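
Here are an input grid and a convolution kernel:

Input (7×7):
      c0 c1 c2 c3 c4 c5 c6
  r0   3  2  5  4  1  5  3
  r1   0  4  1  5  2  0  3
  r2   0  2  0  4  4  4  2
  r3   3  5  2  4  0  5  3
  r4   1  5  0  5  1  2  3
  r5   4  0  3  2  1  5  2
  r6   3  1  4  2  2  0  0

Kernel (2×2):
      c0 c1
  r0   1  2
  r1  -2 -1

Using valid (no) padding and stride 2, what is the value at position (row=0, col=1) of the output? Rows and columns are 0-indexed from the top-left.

6

The receptive field on the input at this output position is [5 4 / 1 5]. Elementwise product with the kernel and sum: 5·1 + 4·2 + 1·-2 + 5·-1.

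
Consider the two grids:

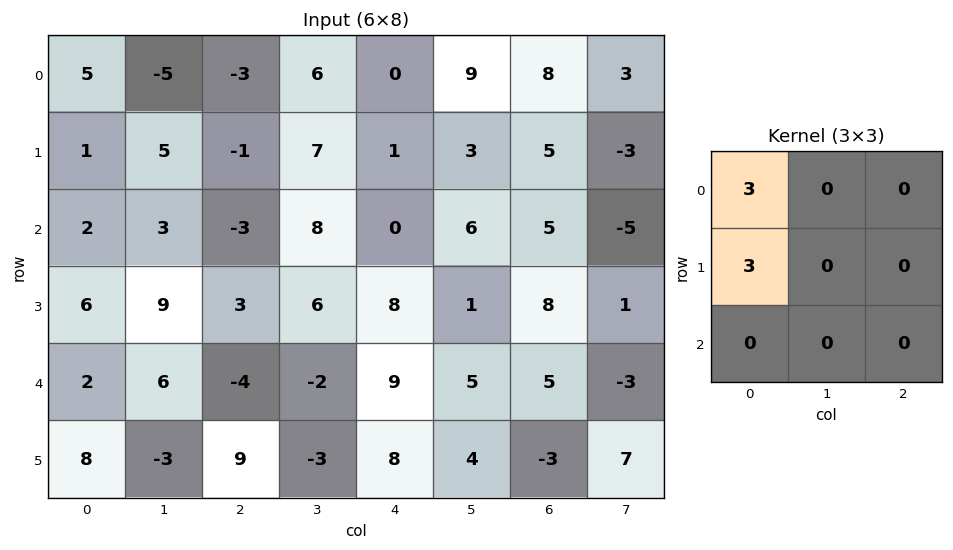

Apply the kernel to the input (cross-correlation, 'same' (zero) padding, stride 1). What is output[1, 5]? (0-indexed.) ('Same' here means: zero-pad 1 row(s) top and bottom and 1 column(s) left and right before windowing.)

The receptive field on the zero-padded input at this output position is [0 9 8 / 1 3 5 / 0 6 5]. Elementwise product with the kernel and sum: 0·3 + 1·3.

3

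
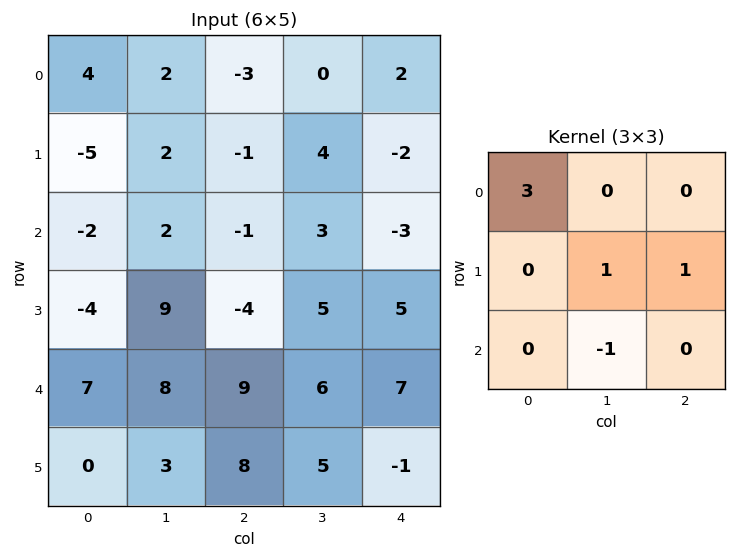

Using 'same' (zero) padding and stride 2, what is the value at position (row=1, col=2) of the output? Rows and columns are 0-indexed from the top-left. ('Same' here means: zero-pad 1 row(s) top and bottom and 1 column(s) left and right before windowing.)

The receptive field on the zero-padded input at this output position is [4 -2 0 / 3 -3 0 / 5 5 0]. Elementwise product with the kernel and sum: 4·3 + -3·1 + 0·1 + 5·-1.

4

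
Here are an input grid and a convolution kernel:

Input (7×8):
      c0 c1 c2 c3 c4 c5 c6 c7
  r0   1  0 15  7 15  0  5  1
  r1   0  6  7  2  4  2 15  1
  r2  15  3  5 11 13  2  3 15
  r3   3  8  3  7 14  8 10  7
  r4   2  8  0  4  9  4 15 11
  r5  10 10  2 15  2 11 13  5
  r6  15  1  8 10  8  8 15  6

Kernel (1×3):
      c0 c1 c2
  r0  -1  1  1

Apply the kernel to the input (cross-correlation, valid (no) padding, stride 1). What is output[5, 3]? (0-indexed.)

The receptive field on the input at this output position is [15 2 11]. Elementwise product with the kernel and sum: 15·-1 + 2·1 + 11·1.

-2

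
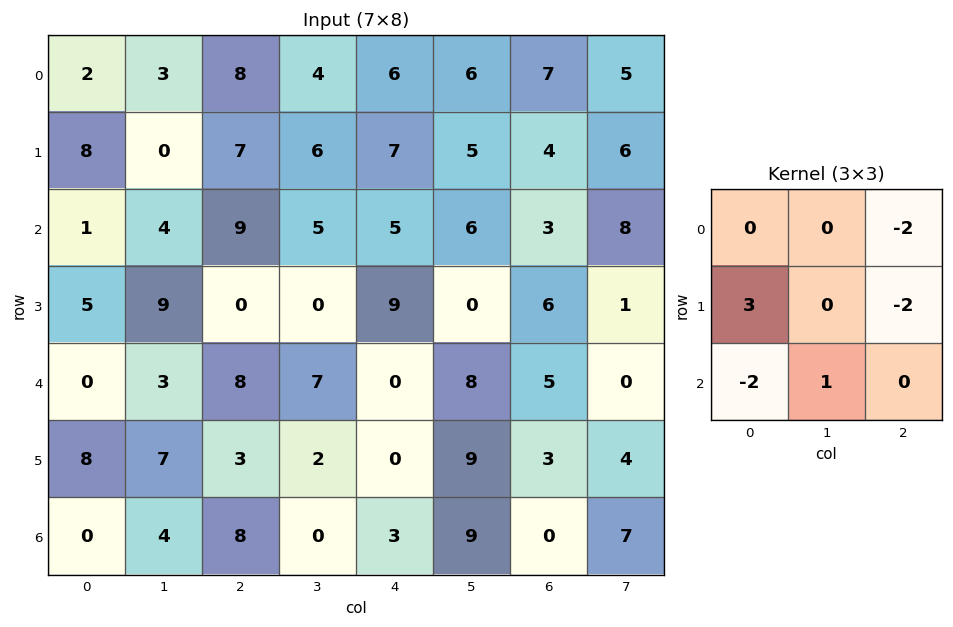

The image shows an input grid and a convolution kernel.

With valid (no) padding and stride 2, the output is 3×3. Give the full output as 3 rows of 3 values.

-4 -18 -5
0 -37 17
6 -7 -13

Output[0,0]: The receptive field on the input at this output position is [2 3 8 / 8 0 7 / 1 4 9]. Elementwise product with the kernel and sum: 8·-2 + 8·3 + 7·-2 + 1·-2 + 4·1.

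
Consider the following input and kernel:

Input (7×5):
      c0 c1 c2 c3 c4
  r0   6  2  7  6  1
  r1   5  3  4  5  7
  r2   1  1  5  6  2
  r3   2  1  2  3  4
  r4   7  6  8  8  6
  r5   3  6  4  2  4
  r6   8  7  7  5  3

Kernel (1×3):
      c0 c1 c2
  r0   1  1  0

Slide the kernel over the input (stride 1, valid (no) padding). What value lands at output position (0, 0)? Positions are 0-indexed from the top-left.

8

The receptive field on the input at this output position is [6 2 7]. Elementwise product with the kernel and sum: 6·1 + 2·1.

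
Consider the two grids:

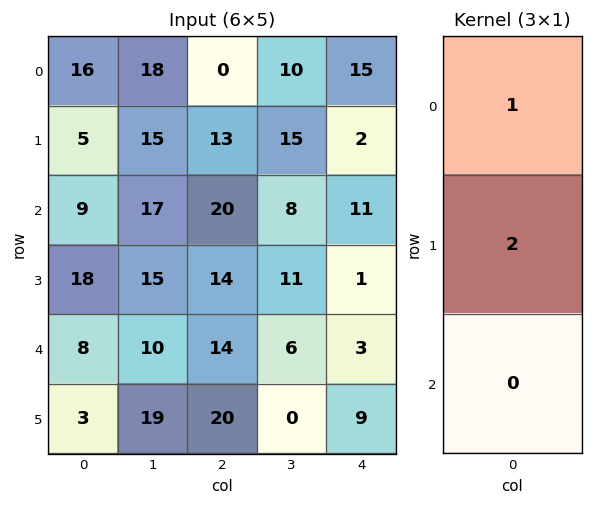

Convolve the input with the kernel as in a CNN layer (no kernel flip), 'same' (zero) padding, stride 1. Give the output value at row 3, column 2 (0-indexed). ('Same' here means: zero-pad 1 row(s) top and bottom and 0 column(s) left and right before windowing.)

48

The receptive field on the zero-padded input at this output position is [20 / 14 / 14]. Elementwise product with the kernel and sum: 20·1 + 14·2.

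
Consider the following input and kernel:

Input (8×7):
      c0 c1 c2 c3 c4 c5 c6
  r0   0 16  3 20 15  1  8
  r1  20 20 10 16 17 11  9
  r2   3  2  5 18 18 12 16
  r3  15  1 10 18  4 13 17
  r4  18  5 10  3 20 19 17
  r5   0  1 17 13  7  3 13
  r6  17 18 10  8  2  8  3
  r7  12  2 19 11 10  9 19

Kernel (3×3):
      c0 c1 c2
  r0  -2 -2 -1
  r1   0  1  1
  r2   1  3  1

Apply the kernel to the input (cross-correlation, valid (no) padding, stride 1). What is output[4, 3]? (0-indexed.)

The receptive field on the input at this output position is [3 20 19 / 13 7 3 / 8 2 8]. Elementwise product with the kernel and sum: 3·-2 + 20·-2 + 19·-1 + 7·1 + 3·1 + 8·1 + 2·3 + 8·1.

-33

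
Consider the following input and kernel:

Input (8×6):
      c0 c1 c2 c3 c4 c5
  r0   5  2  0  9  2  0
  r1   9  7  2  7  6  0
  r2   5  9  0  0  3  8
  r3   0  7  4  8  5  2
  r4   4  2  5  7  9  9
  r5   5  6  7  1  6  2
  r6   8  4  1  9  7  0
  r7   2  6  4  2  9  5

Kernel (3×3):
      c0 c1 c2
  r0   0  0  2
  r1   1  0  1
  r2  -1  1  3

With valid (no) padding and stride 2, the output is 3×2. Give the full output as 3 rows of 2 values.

15 21
17 44
21 60

Output[0,0]: The receptive field on the input at this output position is [5 2 0 / 9 7 2 / 5 9 0]. Elementwise product with the kernel and sum: 0·2 + 9·1 + 2·1 + 5·-1 + 9·1 + 0·3.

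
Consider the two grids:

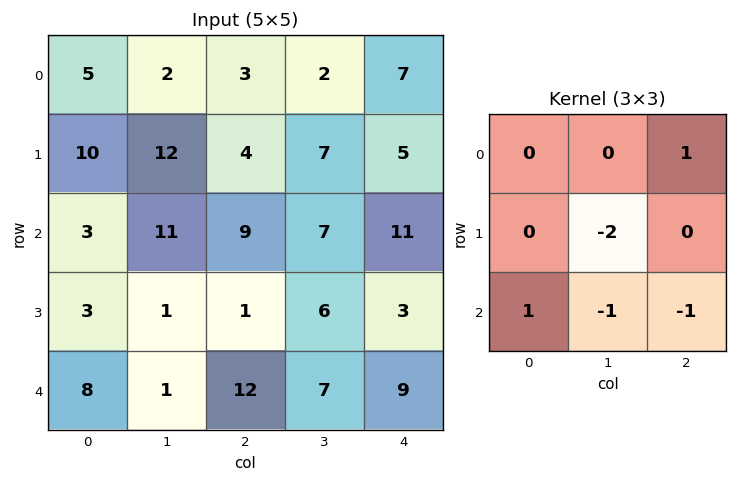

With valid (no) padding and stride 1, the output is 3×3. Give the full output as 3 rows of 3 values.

-38 -11 -16
-17 -17 -17
2 -13 -5

Output[0,0]: The receptive field on the input at this output position is [5 2 3 / 10 12 4 / 3 11 9]. Elementwise product with the kernel and sum: 3·1 + 12·-2 + 3·1 + 11·-1 + 9·-1.
Output[0,1]: The receptive field on the input at this output position is [2 3 2 / 12 4 7 / 11 9 7]. Elementwise product with the kernel and sum: 2·1 + 4·-2 + 11·1 + 9·-1 + 7·-1.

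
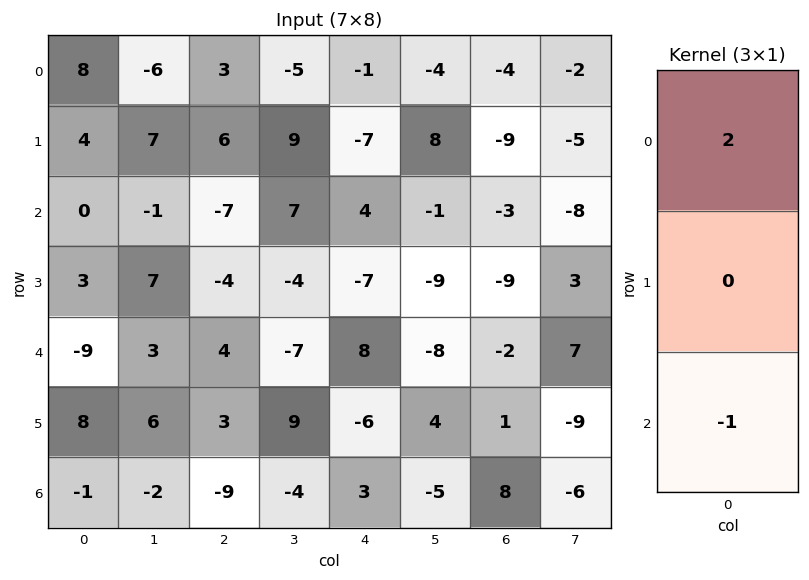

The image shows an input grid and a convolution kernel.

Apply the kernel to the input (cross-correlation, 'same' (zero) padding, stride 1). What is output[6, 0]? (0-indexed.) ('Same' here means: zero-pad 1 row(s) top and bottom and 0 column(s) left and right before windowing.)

16

The receptive field on the zero-padded input at this output position is [8 / -1 / 0]. Elementwise product with the kernel and sum: 8·2 + 0·-1.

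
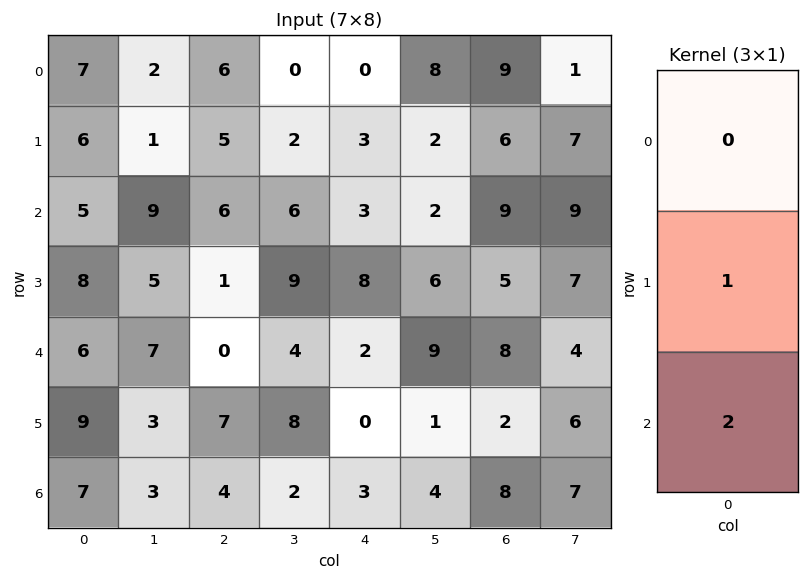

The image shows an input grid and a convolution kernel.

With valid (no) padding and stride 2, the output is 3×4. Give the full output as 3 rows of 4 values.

16 17 9 24
20 1 12 21
23 15 6 18

Output[0,0]: The receptive field on the input at this output position is [7 / 6 / 5]. Elementwise product with the kernel and sum: 6·1 + 5·2.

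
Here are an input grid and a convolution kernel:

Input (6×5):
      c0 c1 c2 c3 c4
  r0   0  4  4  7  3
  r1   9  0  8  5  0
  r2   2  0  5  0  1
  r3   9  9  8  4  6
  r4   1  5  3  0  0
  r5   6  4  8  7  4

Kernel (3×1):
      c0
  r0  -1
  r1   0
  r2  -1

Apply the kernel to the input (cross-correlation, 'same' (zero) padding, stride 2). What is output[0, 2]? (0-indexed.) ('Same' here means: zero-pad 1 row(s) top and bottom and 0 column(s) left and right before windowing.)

The receptive field on the zero-padded input at this output position is [0 / 3 / 0]. Elementwise product with the kernel and sum: 0·-1 + 0·-1.

0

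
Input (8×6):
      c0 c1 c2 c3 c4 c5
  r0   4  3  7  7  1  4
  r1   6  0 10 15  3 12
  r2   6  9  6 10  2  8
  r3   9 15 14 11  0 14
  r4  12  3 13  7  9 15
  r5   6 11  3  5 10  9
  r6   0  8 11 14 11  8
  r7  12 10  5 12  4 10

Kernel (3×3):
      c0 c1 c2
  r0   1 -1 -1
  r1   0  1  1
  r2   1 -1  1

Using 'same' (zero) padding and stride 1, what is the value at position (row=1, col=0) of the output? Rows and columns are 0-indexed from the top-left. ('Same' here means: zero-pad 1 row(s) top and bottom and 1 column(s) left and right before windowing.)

The receptive field on the zero-padded input at this output position is [0 4 3 / 0 6 0 / 0 6 9]. Elementwise product with the kernel and sum: 0·1 + 4·-1 + 3·-1 + 6·1 + 0·1 + 0·1 + 6·-1 + 9·1.

2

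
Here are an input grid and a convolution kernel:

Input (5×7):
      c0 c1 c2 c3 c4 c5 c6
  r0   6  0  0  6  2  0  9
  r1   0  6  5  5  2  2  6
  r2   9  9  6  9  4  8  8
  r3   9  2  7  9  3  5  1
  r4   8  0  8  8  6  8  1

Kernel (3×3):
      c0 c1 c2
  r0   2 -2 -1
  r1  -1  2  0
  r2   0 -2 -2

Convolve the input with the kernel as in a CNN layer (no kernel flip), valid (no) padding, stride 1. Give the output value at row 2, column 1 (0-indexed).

-23

The receptive field on the input at this output position is [9 6 9 / 2 7 9 / 0 8 8]. Elementwise product with the kernel and sum: 9·2 + 6·-2 + 9·-1 + 2·-1 + 7·2 + 8·-2 + 8·-2.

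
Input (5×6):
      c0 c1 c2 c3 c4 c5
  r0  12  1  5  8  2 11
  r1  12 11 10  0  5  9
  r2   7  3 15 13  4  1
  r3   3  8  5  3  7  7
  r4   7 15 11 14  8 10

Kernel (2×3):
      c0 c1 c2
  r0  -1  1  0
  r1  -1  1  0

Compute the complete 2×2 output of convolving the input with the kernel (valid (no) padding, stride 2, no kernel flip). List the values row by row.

-12 -7
1 -4

Output[0,0]: The receptive field on the input at this output position is [12 1 5 / 12 11 10]. Elementwise product with the kernel and sum: 12·-1 + 1·1 + 12·-1 + 11·1.
Output[0,1]: The receptive field on the input at this output position is [5 8 2 / 10 0 5]. Elementwise product with the kernel and sum: 5·-1 + 8·1 + 10·-1 + 0·1.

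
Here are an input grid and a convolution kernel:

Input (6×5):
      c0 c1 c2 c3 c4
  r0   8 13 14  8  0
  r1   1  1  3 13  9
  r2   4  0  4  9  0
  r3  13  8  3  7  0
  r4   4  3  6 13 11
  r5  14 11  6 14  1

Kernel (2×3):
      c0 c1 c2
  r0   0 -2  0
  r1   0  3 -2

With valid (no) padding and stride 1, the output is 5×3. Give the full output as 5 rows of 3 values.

Output[0,0]: The receptive field on the input at this output position is [8 13 14 / 1 1 3]. Elementwise product with the kernel and sum: 13·-2 + 1·3 + 3·-2.
Output[0,1]: The receptive field on the input at this output position is [13 14 8 / 1 3 13]. Elementwise product with the kernel and sum: 14·-2 + 3·3 + 13·-2.

-29 -45 5
-10 -12 1
18 -13 3
-19 -14 3
15 -22 14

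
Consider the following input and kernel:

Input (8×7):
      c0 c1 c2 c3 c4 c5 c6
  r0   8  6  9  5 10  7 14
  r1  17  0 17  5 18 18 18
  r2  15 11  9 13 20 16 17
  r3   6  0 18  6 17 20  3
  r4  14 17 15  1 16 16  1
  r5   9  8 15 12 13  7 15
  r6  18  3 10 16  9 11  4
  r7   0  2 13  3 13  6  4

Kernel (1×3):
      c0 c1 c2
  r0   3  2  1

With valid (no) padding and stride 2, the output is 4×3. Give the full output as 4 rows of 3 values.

45 47 58
76 73 109
91 63 81
70 71 53

Output[0,0]: The receptive field on the input at this output position is [8 6 9]. Elementwise product with the kernel and sum: 8·3 + 6·2 + 9·1.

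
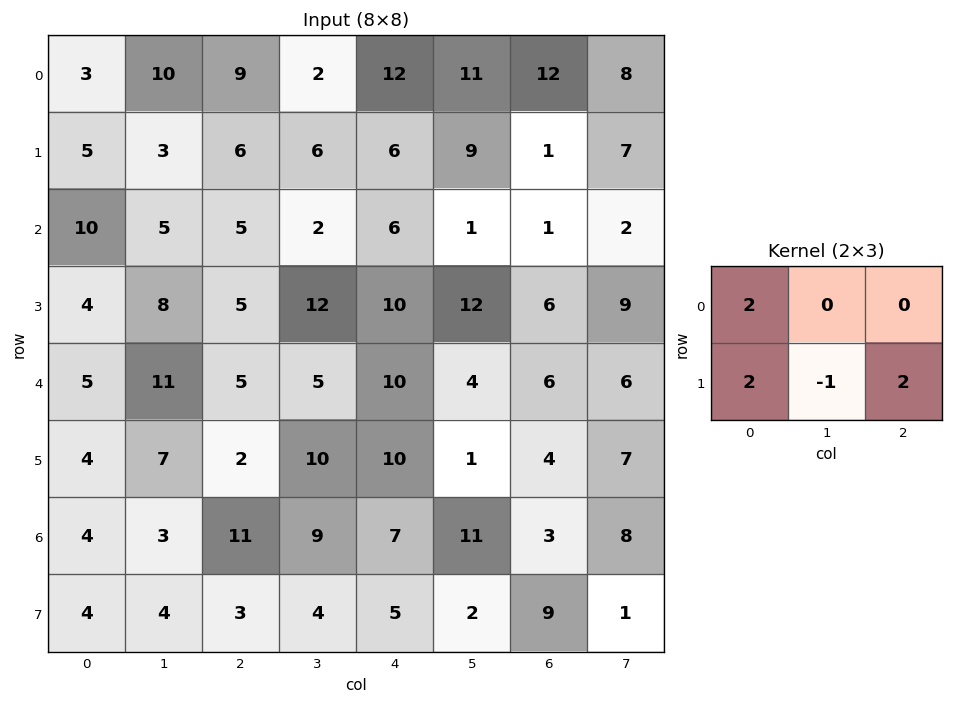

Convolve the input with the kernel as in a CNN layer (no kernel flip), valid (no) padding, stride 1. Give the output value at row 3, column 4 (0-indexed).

The receptive field on the input at this output position is [10 12 6 / 10 4 6]. Elementwise product with the kernel and sum: 10·2 + 10·2 + 4·-1 + 6·2.

48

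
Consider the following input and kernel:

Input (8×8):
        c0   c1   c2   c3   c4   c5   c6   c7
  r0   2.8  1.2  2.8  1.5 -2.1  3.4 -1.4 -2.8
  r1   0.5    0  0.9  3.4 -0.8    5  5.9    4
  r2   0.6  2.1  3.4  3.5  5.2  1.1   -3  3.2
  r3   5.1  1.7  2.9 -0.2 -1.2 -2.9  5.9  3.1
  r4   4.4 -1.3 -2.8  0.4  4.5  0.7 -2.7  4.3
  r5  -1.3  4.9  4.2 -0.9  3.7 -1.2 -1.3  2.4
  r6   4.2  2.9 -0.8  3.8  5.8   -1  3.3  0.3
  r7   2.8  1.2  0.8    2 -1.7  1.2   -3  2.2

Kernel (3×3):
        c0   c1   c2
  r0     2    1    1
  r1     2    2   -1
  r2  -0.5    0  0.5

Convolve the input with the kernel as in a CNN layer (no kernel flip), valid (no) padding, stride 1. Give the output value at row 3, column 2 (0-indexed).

-5.15

The receptive field on the input at this output position is [2.9 -0.2 -1.2 / -2.8 0.4 4.5 / 4.2 -0.9 3.7]. Elementwise product with the kernel and sum: 2.9·2 + -0.2·1 + -1.2·1 + -2.8·2 + 0.4·2 + 4.5·-1 + 4.2·-0.5 + 3.7·0.5.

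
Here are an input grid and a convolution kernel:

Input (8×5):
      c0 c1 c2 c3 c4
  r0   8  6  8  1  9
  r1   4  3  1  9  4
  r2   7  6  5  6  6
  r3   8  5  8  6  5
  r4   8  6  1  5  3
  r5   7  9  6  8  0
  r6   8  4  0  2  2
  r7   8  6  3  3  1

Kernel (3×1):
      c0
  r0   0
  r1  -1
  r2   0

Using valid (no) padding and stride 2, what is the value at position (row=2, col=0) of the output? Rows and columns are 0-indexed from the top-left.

-7

The receptive field on the input at this output position is [8 / 7 / 8]. Elementwise product with the kernel and sum: 7·-1.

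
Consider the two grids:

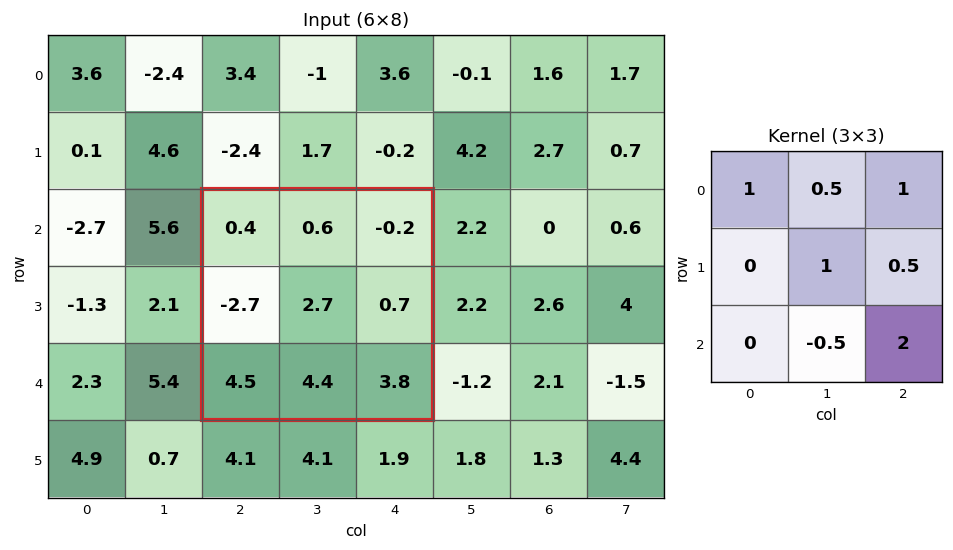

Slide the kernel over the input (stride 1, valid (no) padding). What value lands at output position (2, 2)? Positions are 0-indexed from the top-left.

The receptive field on the input at this output position is [0.4 0.6 -0.2 / -2.7 2.7 0.7 / 4.5 4.4 3.8]. Elementwise product with the kernel and sum: 0.4·1 + 0.6·0.5 + -0.2·1 + 2.7·1 + 0.7·0.5 + 4.4·-0.5 + 3.8·2.

8.95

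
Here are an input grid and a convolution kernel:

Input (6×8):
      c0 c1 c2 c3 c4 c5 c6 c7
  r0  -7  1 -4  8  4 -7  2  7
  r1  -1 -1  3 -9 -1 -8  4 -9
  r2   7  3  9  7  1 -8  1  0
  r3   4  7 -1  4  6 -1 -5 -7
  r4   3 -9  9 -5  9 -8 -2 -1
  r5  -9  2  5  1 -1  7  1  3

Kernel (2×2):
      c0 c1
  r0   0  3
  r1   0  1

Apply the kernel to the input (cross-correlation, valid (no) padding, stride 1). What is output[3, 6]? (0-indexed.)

-22

The receptive field on the input at this output position is [-5 -7 / -2 -1]. Elementwise product with the kernel and sum: -7·3 + -1·1.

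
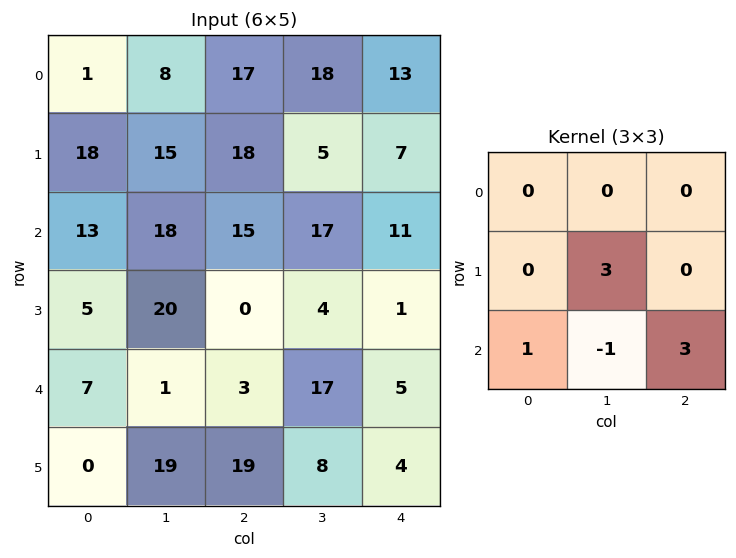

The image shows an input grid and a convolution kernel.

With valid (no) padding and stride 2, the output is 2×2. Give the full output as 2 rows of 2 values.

85 46
75 13

Output[0,0]: The receptive field on the input at this output position is [1 8 17 / 18 15 18 / 13 18 15]. Elementwise product with the kernel and sum: 15·3 + 13·1 + 18·-1 + 15·3.
Output[0,1]: The receptive field on the input at this output position is [17 18 13 / 18 5 7 / 15 17 11]. Elementwise product with the kernel and sum: 5·3 + 15·1 + 17·-1 + 11·3.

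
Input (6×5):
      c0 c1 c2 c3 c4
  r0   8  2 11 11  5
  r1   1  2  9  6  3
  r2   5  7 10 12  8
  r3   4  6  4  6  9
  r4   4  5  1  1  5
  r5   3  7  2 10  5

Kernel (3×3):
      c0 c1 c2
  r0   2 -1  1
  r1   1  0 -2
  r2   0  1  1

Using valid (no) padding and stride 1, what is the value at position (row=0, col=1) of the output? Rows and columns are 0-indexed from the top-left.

16

The receptive field on the input at this output position is [2 11 11 / 2 9 6 / 7 10 12]. Elementwise product with the kernel and sum: 2·2 + 11·-1 + 11·1 + 2·1 + 6·-2 + 10·1 + 12·1.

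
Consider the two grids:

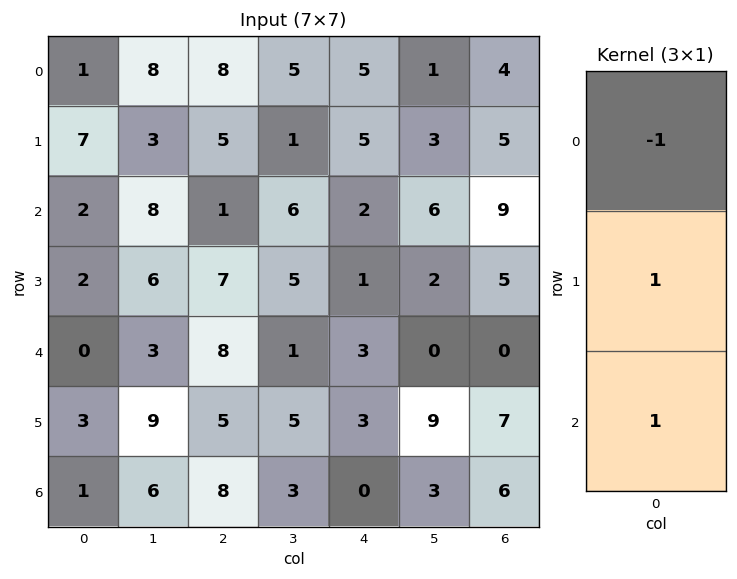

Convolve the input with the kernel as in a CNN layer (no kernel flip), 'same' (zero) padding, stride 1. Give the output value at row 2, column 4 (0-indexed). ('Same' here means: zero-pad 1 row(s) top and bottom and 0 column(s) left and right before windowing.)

-2

The receptive field on the zero-padded input at this output position is [5 / 2 / 1]. Elementwise product with the kernel and sum: 5·-1 + 2·1 + 1·1.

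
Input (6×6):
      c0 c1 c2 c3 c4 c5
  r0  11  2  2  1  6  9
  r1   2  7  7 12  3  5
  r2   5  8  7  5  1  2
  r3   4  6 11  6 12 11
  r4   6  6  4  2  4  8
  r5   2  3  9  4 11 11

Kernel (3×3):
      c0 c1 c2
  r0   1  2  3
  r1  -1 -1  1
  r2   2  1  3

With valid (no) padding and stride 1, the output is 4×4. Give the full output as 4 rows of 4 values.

58 45 28 47
78 88 93 86
73 48 37 38
75 65 112 117

Output[0,0]: The receptive field on the input at this output position is [11 2 2 / 2 7 7 / 5 8 7]. Elementwise product with the kernel and sum: 11·1 + 2·2 + 2·3 + 2·-1 + 7·-1 + 7·1 + 5·2 + 8·1 + 7·3.
Output[0,1]: The receptive field on the input at this output position is [2 2 1 / 7 7 12 / 8 7 5]. Elementwise product with the kernel and sum: 2·1 + 2·2 + 1·3 + 7·-1 + 7·-1 + 12·1 + 8·2 + 7·1 + 5·3.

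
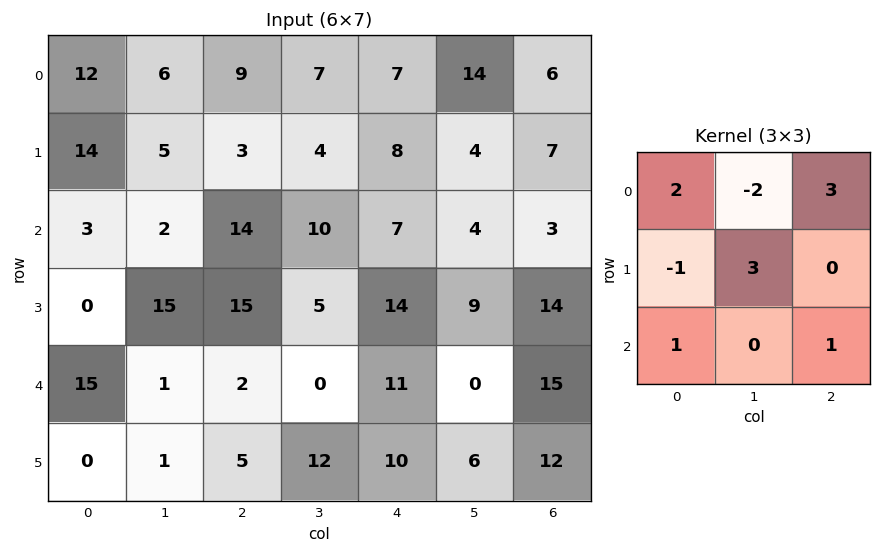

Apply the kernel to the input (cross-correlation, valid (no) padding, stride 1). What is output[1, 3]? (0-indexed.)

The receptive field on the input at this output position is [4 8 4 / 10 7 4 / 5 14 9]. Elementwise product with the kernel and sum: 4·2 + 8·-2 + 4·3 + 10·-1 + 7·3 + 5·1 + 9·1.

29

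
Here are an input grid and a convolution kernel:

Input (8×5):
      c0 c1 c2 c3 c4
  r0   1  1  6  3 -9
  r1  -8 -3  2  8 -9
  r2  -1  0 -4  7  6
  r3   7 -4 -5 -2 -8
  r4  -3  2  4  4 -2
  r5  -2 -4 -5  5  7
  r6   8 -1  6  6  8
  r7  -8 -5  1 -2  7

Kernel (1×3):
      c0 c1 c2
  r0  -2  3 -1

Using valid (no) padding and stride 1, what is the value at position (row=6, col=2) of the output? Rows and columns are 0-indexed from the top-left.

-2

The receptive field on the input at this output position is [6 6 8]. Elementwise product with the kernel and sum: 6·-2 + 6·3 + 8·-1.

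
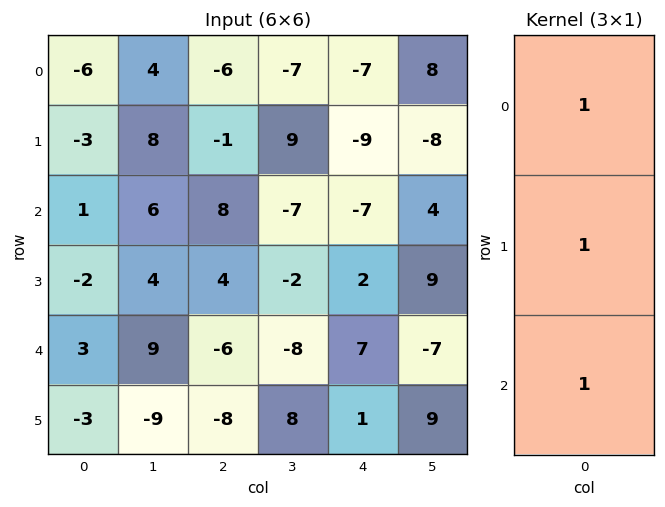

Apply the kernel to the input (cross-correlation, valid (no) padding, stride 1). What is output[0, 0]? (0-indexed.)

-8

The receptive field on the input at this output position is [-6 / -3 / 1]. Elementwise product with the kernel and sum: -6·1 + -3·1 + 1·1.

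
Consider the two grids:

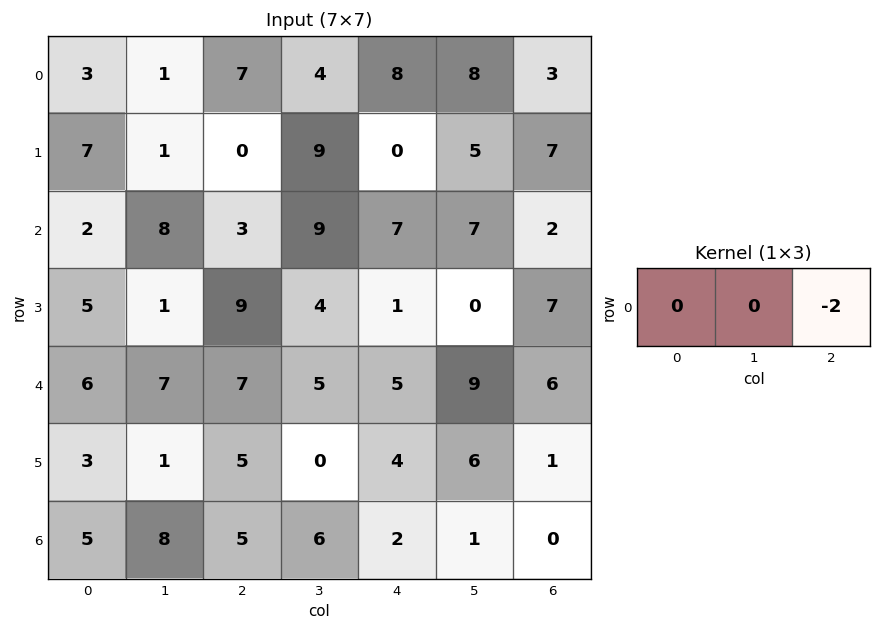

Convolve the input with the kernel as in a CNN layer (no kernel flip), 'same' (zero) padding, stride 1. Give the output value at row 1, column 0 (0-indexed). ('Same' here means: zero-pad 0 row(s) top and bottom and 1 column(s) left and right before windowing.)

-2

The receptive field on the zero-padded input at this output position is [0 7 1]. Elementwise product with the kernel and sum: 1·-2.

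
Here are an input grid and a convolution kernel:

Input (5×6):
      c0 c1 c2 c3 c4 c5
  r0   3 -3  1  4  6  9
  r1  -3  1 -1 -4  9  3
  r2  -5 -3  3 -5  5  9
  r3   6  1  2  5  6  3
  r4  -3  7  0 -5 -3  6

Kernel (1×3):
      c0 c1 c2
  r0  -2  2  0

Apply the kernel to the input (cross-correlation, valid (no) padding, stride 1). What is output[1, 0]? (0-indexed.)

8

The receptive field on the input at this output position is [-3 1 -1]. Elementwise product with the kernel and sum: -3·-2 + 1·2.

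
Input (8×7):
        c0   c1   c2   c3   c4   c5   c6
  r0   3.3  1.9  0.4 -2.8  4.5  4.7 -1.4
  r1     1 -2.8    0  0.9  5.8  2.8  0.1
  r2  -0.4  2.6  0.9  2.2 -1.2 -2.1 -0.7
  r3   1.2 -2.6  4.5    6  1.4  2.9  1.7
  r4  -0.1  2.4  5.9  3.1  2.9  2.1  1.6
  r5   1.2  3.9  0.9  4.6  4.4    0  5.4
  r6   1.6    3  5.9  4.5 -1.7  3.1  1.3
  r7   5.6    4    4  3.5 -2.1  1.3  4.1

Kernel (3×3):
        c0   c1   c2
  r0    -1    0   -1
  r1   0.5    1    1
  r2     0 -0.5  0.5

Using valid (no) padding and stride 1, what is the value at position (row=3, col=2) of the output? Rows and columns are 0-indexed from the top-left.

The receptive field on the input at this output position is [4.5 6 1.4 / 5.9 3.1 2.9 / 0.9 4.6 4.4]. Elementwise product with the kernel and sum: 4.5·-1 + 1.4·-1 + 5.9·0.5 + 3.1·1 + 2.9·1 + 4.6·-0.5 + 4.4·0.5.

2.95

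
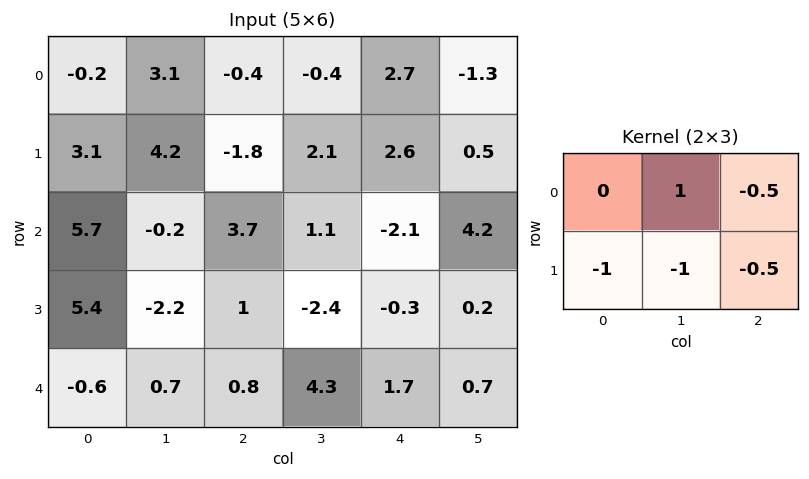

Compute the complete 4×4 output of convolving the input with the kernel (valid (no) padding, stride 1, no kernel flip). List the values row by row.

Output[0,0]: The receptive field on the input at this output position is [-0.2 3.1 -0.4 / 3.1 4.2 -1.8]. Elementwise product with the kernel and sum: 3.1·1 + -0.4·-0.5 + 3.1·-1 + 4.2·-1 + -1.8·-0.5.

-3.1 -3.65 -3.35 -1.6
-2.25 -6.9 -2.95 1.25
-5.75 5.55 3.7 -1.6
-3.2 -1.45 -8.2 -6.75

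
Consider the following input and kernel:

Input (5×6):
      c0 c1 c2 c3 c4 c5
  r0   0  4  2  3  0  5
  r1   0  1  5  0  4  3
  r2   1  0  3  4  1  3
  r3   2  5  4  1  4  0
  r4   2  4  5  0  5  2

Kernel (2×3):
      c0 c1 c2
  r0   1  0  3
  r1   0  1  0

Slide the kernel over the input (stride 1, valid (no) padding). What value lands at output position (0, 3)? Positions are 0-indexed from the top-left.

The receptive field on the input at this output position is [3 0 5 / 0 4 3]. Elementwise product with the kernel and sum: 3·1 + 5·3 + 4·1.

22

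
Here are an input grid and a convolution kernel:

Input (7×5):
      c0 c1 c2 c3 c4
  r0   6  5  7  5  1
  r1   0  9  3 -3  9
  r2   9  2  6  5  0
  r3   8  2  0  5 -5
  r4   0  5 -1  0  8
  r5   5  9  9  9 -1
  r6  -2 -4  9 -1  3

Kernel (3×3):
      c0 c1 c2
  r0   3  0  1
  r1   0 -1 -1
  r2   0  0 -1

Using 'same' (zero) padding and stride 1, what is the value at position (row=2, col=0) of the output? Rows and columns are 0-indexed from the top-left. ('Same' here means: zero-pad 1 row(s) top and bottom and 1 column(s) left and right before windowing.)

The receptive field on the zero-padded input at this output position is [0 0 9 / 0 9 2 / 0 8 2]. Elementwise product with the kernel and sum: 0·3 + 9·1 + 9·-1 + 2·-1 + 2·-1.

-4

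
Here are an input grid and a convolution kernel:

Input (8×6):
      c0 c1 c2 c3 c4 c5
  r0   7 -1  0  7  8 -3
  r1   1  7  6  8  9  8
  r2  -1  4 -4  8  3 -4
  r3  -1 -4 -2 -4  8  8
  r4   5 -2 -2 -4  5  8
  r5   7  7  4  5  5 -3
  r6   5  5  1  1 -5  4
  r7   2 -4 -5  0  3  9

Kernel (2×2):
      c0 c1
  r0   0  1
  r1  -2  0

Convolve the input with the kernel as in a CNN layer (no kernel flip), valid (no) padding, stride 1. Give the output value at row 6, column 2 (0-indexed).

The receptive field on the input at this output position is [1 1 / -5 0]. Elementwise product with the kernel and sum: 1·1 + -5·-2.

11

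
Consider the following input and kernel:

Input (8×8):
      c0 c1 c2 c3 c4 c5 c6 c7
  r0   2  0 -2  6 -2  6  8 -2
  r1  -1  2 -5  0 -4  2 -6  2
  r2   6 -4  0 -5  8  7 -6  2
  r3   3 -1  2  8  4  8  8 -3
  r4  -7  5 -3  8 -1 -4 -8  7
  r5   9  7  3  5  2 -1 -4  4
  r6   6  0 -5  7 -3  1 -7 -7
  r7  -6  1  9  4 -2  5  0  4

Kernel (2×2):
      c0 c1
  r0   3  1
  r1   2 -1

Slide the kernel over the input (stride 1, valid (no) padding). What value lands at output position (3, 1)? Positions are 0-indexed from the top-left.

12

The receptive field on the input at this output position is [-1 2 / 5 -3]. Elementwise product with the kernel and sum: -1·3 + 2·1 + 5·2 + -3·-1.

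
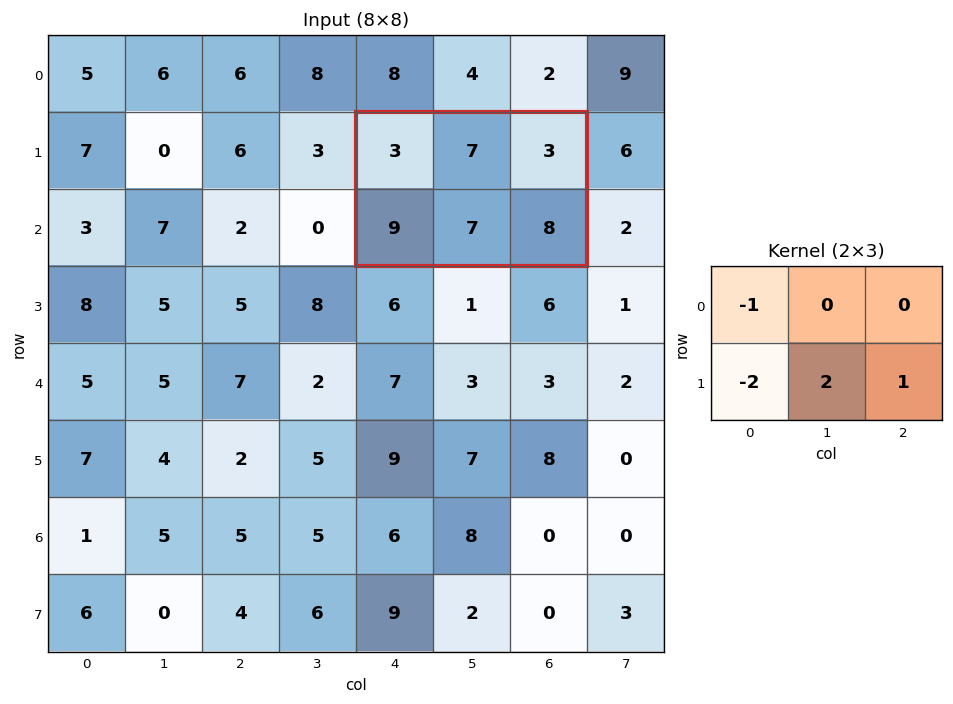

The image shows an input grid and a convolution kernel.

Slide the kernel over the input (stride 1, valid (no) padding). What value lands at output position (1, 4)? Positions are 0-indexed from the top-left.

The receptive field on the input at this output position is [3 7 3 / 9 7 8]. Elementwise product with the kernel and sum: 3·-1 + 9·-2 + 7·2 + 8·1.

1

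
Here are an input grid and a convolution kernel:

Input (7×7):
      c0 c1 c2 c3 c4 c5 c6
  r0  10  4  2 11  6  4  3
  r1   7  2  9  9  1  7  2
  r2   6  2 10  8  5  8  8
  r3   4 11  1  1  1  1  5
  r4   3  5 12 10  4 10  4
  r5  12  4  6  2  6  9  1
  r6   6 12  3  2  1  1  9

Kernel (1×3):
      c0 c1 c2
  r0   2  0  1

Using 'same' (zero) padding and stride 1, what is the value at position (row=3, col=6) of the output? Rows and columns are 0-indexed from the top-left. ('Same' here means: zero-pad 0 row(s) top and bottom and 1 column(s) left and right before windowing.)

The receptive field on the zero-padded input at this output position is [1 5 0]. Elementwise product with the kernel and sum: 1·2 + 0·1.

2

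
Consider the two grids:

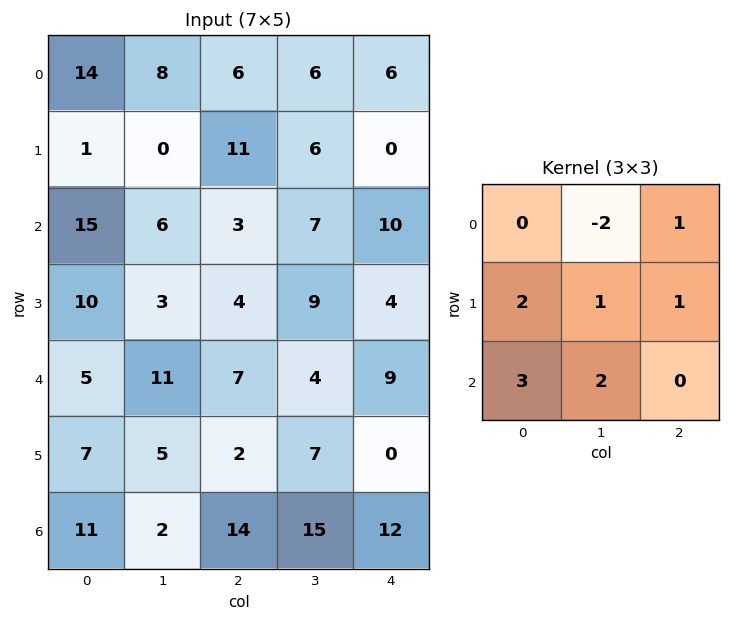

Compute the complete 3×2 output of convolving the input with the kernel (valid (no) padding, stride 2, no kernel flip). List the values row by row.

60 45
55 46
43 84

Output[0,0]: The receptive field on the input at this output position is [14 8 6 / 1 0 11 / 15 6 3]. Elementwise product with the kernel and sum: 8·-2 + 6·1 + 1·2 + 0·1 + 11·1 + 15·3 + 6·2.
Output[0,1]: The receptive field on the input at this output position is [6 6 6 / 11 6 0 / 3 7 10]. Elementwise product with the kernel and sum: 6·-2 + 6·1 + 11·2 + 6·1 + 0·1 + 3·3 + 7·2.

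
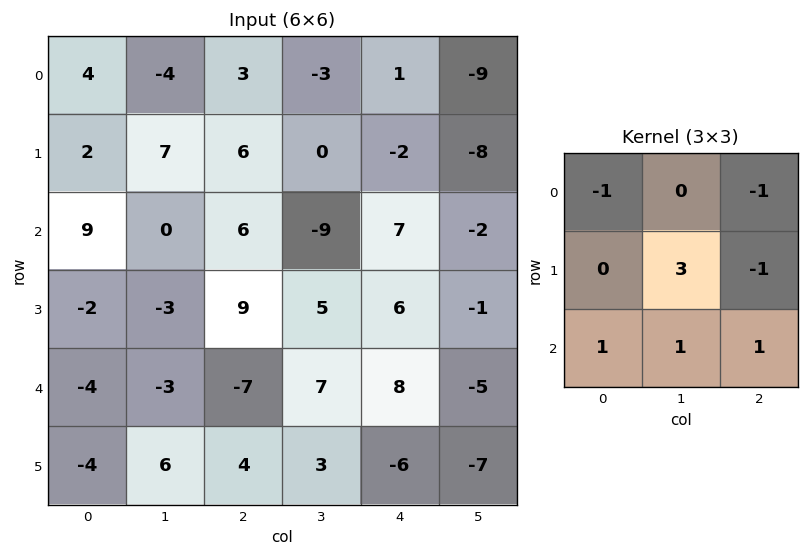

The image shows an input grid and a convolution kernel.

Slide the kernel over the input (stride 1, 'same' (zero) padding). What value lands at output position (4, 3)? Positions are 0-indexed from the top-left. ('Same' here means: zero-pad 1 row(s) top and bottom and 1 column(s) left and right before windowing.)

The receptive field on the zero-padded input at this output position is [9 5 6 / -7 7 8 / 4 3 -6]. Elementwise product with the kernel and sum: 9·-1 + 6·-1 + 7·3 + 8·-1 + 4·1 + 3·1 + -6·1.

-1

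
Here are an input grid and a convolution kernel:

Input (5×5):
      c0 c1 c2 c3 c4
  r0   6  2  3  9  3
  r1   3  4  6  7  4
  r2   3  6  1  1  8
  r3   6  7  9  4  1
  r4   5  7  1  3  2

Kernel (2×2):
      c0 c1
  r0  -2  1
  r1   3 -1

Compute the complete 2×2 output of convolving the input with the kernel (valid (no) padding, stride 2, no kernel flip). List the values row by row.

-5 14
11 22

Output[0,0]: The receptive field on the input at this output position is [6 2 / 3 4]. Elementwise product with the kernel and sum: 6·-2 + 2·1 + 3·3 + 4·-1.
Output[0,1]: The receptive field on the input at this output position is [3 9 / 6 7]. Elementwise product with the kernel and sum: 3·-2 + 9·1 + 6·3 + 7·-1.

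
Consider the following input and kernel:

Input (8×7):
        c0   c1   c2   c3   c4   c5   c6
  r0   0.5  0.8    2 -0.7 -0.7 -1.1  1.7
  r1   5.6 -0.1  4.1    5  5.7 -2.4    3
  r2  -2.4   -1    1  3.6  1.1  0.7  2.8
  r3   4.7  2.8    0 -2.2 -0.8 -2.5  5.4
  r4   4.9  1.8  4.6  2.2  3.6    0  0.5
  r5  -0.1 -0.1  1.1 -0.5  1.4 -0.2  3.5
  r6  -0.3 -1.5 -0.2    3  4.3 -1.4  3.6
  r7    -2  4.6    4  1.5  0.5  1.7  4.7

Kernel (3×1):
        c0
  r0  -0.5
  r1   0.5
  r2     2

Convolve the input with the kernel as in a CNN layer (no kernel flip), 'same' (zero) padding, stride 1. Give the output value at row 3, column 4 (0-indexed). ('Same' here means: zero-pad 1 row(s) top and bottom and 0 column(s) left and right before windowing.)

6.25

The receptive field on the zero-padded input at this output position is [1.1 / -0.8 / 3.6]. Elementwise product with the kernel and sum: 1.1·-0.5 + -0.8·0.5 + 3.6·2.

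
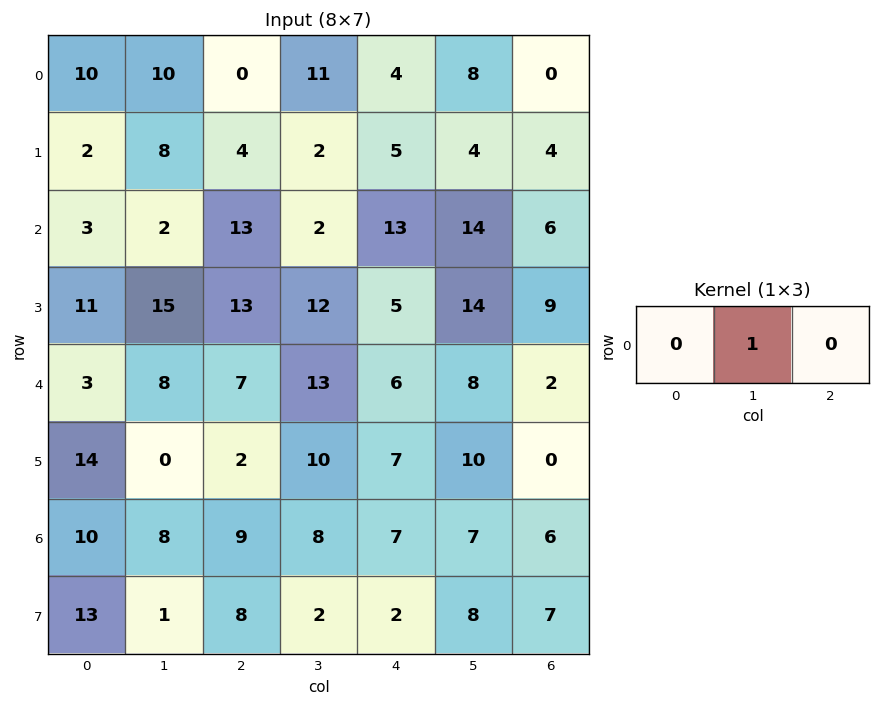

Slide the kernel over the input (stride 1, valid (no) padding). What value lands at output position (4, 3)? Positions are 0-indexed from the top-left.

The receptive field on the input at this output position is [13 6 8]. Elementwise product with the kernel and sum: 6·1.

6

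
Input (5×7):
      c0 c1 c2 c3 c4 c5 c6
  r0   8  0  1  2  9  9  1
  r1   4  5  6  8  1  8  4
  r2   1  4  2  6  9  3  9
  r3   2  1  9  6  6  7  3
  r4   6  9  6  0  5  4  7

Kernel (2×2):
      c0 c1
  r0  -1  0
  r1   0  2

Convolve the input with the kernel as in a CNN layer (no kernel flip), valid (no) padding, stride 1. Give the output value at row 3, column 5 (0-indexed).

The receptive field on the input at this output position is [7 3 / 4 7]. Elementwise product with the kernel and sum: 7·-1 + 7·2.

7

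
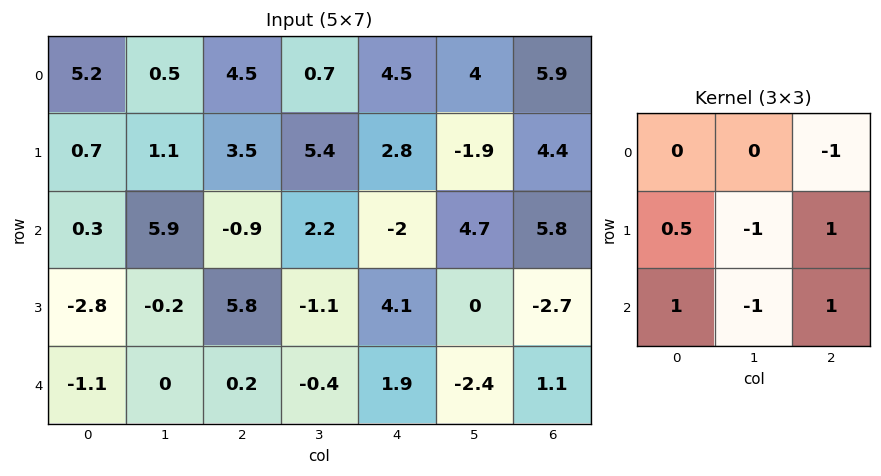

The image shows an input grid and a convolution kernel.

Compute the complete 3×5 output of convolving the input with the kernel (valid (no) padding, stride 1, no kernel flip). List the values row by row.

-8.25 10.75 -10.45 2.9 0.9
-6.95 -6.45 3.55 4.5 -2.9
4.6 -9.8 12.6 -14.05 -1.05

Output[0,0]: The receptive field on the input at this output position is [5.2 0.5 4.5 / 0.7 1.1 3.5 / 0.3 5.9 -0.9]. Elementwise product with the kernel and sum: 4.5·-1 + 0.7·0.5 + 1.1·-1 + 3.5·1 + 0.3·1 + 5.9·-1 + -0.9·1.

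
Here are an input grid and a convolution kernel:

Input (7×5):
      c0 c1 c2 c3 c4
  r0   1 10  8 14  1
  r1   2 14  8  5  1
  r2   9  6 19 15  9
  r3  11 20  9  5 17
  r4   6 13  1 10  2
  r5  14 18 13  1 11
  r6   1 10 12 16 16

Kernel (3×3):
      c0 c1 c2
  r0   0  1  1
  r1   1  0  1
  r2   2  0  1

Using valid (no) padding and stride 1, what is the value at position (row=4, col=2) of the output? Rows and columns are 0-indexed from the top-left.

76

The receptive field on the input at this output position is [1 10 2 / 13 1 11 / 12 16 16]. Elementwise product with the kernel and sum: 10·1 + 2·1 + 13·1 + 11·1 + 12·2 + 16·1.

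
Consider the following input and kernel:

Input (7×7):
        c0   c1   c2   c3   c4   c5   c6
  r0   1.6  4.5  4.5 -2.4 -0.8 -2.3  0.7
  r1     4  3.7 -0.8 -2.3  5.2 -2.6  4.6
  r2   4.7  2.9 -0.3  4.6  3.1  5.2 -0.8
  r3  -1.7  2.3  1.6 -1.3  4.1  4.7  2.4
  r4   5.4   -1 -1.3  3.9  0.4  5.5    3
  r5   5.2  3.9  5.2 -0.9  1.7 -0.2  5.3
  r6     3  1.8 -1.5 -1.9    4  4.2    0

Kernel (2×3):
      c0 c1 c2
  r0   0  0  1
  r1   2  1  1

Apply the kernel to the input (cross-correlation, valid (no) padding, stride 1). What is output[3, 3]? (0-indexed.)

18.4

The receptive field on the input at this output position is [-1.3 4.1 4.7 / 3.9 0.4 5.5]. Elementwise product with the kernel and sum: 4.7·1 + 3.9·2 + 0.4·1 + 5.5·1.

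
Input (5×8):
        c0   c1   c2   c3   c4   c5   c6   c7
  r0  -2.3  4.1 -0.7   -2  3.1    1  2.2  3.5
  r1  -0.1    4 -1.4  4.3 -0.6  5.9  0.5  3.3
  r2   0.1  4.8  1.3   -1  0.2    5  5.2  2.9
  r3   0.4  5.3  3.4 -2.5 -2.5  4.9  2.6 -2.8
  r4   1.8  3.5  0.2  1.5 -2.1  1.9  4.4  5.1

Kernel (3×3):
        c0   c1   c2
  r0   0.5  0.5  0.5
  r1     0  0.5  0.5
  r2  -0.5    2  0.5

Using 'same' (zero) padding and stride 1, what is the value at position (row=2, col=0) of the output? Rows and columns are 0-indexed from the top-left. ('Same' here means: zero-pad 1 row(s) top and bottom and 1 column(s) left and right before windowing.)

7.85

The receptive field on the zero-padded input at this output position is [0 -0.1 4 / 0 0.1 4.8 / 0 0.4 5.3]. Elementwise product with the kernel and sum: 0·0.5 + -0.1·0.5 + 4·0.5 + 0.1·0.5 + 4.8·0.5 + 0·-0.5 + 0.4·2 + 5.3·0.5.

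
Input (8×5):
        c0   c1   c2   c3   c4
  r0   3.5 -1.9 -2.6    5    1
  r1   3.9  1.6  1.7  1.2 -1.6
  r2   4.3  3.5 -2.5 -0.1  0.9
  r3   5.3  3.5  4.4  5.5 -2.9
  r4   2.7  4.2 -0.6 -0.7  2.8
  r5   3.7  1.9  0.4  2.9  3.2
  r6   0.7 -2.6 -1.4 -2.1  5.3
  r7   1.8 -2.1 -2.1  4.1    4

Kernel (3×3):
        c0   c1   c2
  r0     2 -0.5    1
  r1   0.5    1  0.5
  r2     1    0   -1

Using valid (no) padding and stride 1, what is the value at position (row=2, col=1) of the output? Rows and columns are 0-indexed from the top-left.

The receptive field on the input at this output position is [3.5 -2.5 -0.1 / 3.5 4.4 5.5 / 4.2 -0.6 -0.7]. Elementwise product with the kernel and sum: 3.5·2 + -2.5·-0.5 + -0.1·1 + 3.5·0.5 + 4.4·1 + 5.5·0.5 + 4.2·1 + -0.7·-1.

21.95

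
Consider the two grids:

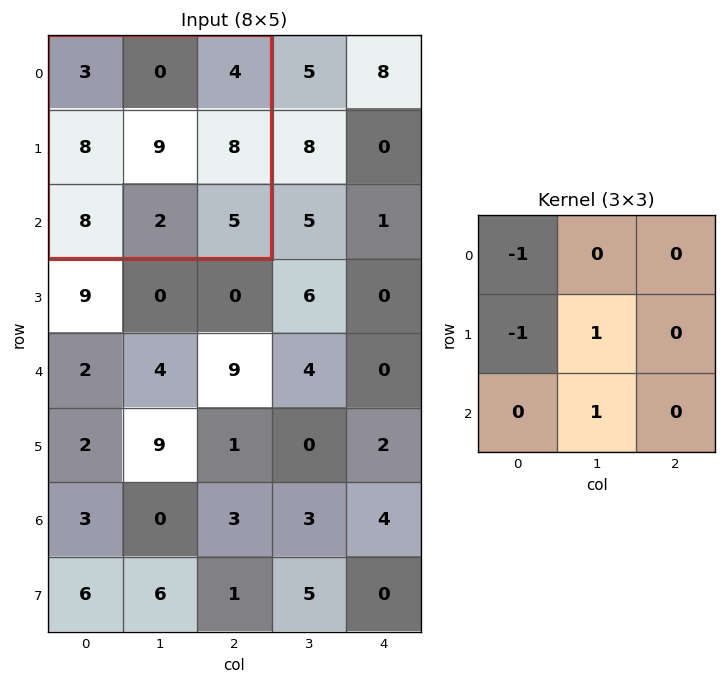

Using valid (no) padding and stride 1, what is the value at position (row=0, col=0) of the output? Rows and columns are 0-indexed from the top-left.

The receptive field on the input at this output position is [3 0 4 / 8 9 8 / 8 2 5]. Elementwise product with the kernel and sum: 3·-1 + 8·-1 + 9·1 + 2·1.

0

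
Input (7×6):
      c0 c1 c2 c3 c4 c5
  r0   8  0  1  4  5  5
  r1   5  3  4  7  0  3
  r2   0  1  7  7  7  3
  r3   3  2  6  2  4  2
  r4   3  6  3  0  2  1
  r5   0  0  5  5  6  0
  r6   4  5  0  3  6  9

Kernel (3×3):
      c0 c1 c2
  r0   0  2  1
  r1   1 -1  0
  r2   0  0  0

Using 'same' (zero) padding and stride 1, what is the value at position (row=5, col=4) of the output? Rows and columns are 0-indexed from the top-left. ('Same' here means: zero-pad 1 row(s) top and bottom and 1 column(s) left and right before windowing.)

The receptive field on the zero-padded input at this output position is [0 2 1 / 5 6 0 / 3 6 9]. Elementwise product with the kernel and sum: 2·2 + 1·1 + 5·1 + 6·-1.

4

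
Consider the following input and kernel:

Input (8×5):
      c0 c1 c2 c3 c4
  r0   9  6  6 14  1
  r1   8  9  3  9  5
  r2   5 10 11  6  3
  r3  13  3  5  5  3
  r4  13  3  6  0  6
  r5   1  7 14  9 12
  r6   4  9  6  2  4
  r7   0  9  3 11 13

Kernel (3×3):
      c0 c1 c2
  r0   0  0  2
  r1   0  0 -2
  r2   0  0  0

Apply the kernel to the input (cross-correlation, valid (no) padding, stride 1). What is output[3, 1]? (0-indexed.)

The receptive field on the input at this output position is [3 5 5 / 3 6 0 / 7 14 9]. Elementwise product with the kernel and sum: 5·2 + 0·-2.

10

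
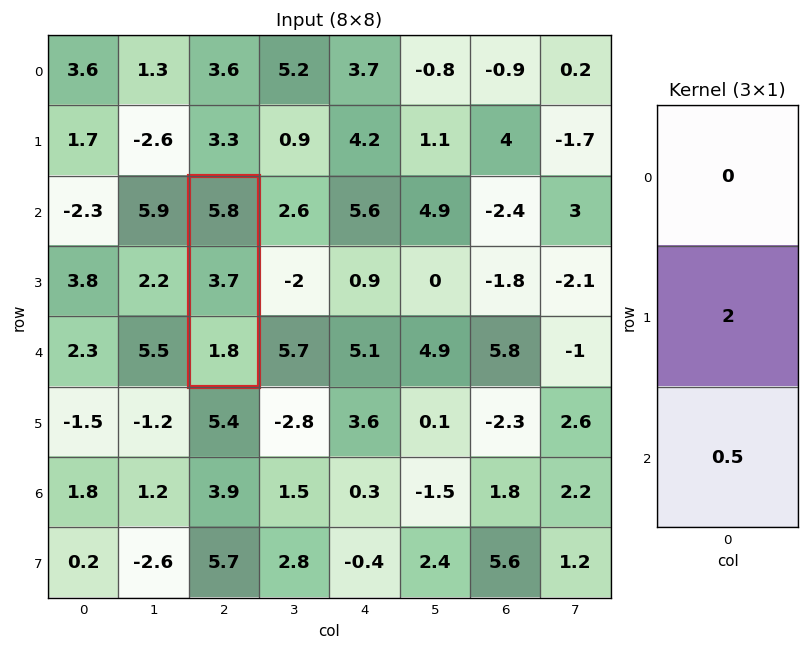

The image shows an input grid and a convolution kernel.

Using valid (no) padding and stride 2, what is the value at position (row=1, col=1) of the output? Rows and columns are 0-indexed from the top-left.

The receptive field on the input at this output position is [5.8 / 3.7 / 1.8]. Elementwise product with the kernel and sum: 3.7·2 + 1.8·0.5.

8.3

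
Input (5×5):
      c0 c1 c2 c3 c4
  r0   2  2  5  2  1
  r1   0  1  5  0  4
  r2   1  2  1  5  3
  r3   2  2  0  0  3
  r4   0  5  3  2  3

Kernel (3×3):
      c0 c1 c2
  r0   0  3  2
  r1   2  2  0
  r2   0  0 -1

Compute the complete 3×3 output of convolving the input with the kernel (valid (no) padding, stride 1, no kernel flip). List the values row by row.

Output[0,0]: The receptive field on the input at this output position is [2 2 5 / 0 1 5 / 1 2 1]. Elementwise product with the kernel and sum: 2·3 + 5·2 + 0·2 + 1·2 + 1·-1.
Output[0,1]: The receptive field on the input at this output position is [2 5 2 / 1 5 0 / 2 1 5]. Elementwise product with the kernel and sum: 5·3 + 2·2 + 1·2 + 5·2 + 5·-1.

17 26 15
19 21 17
13 15 18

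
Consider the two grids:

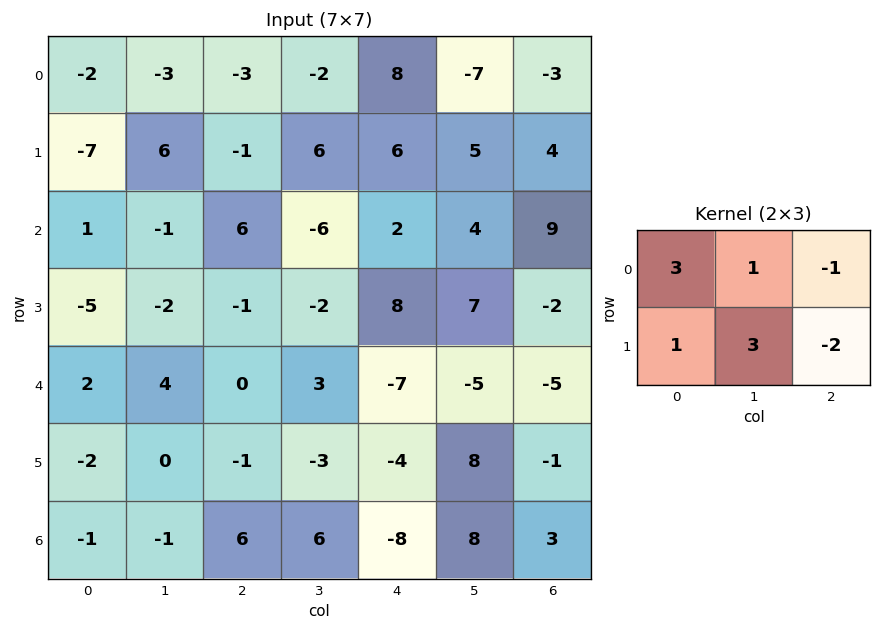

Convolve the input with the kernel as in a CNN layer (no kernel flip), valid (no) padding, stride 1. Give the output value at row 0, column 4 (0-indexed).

The receptive field on the input at this output position is [8 -7 -3 / 6 5 4]. Elementwise product with the kernel and sum: 8·3 + -7·1 + -3·-1 + 6·1 + 5·3 + 4·-2.

33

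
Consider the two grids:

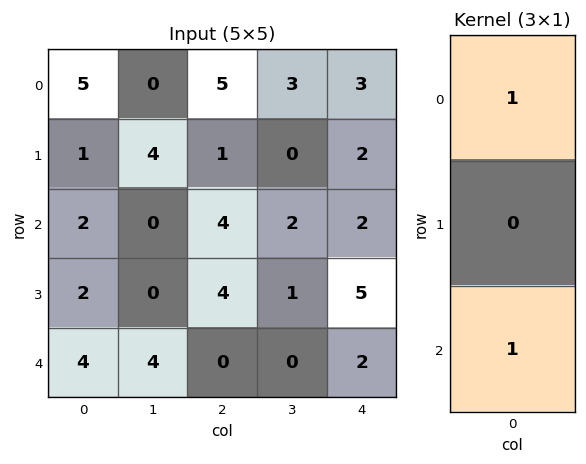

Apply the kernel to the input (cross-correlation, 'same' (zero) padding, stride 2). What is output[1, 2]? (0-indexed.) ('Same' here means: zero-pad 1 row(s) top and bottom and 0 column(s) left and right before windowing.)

The receptive field on the zero-padded input at this output position is [2 / 2 / 5]. Elementwise product with the kernel and sum: 2·1 + 5·1.

7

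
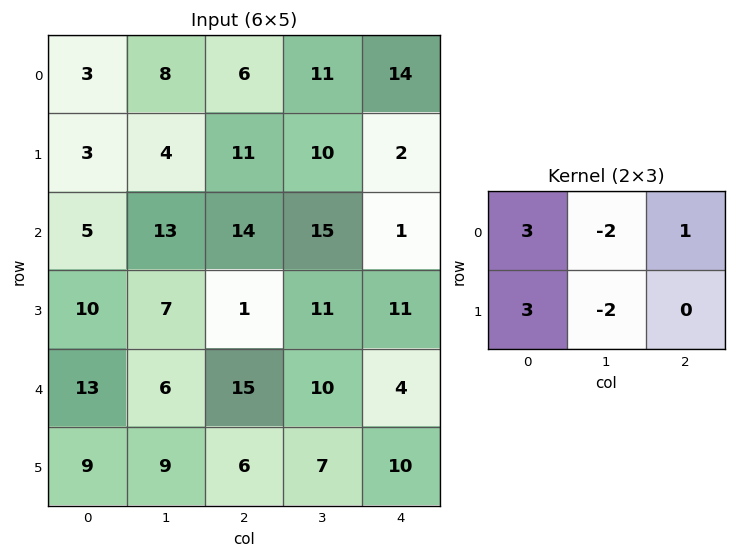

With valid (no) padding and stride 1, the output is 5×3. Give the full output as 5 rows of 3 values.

0 13 23
1 11 27
19 45 -6
44 18 17
51 13 33

Output[0,0]: The receptive field on the input at this output position is [3 8 6 / 3 4 11]. Elementwise product with the kernel and sum: 3·3 + 8·-2 + 6·1 + 3·3 + 4·-2.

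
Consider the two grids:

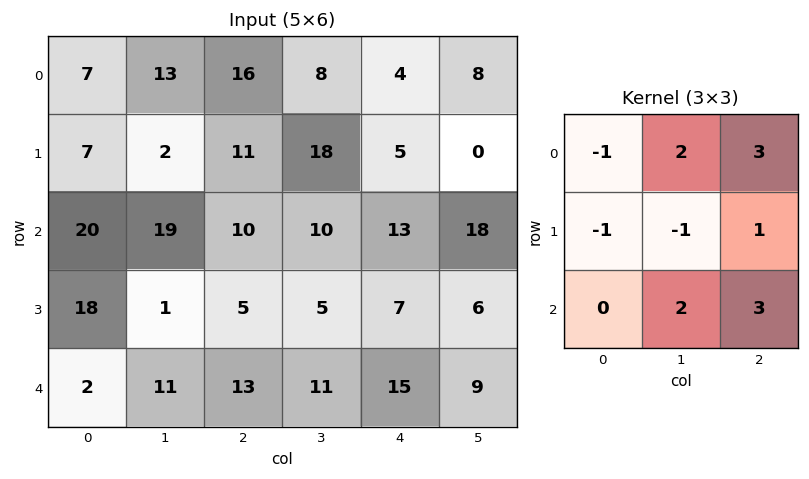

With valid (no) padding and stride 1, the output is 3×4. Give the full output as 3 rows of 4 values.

137 98 47 81
18 80 64 19
95 89 113 121

Output[0,0]: The receptive field on the input at this output position is [7 13 16 / 7 2 11 / 20 19 10]. Elementwise product with the kernel and sum: 7·-1 + 13·2 + 16·3 + 7·-1 + 2·-1 + 11·1 + 19·2 + 10·3.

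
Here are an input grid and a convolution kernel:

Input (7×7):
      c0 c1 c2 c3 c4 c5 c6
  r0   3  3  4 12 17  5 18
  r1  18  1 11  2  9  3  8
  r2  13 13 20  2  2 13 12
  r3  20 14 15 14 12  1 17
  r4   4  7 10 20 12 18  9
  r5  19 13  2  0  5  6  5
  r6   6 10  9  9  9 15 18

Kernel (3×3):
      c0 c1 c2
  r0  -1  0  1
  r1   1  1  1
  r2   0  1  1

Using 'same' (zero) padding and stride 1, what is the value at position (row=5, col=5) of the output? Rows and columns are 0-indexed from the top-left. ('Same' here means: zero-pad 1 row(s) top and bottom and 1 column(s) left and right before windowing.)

The receptive field on the zero-padded input at this output position is [12 18 9 / 5 6 5 / 9 15 18]. Elementwise product with the kernel and sum: 12·-1 + 9·1 + 5·1 + 6·1 + 5·1 + 15·1 + 18·1.

46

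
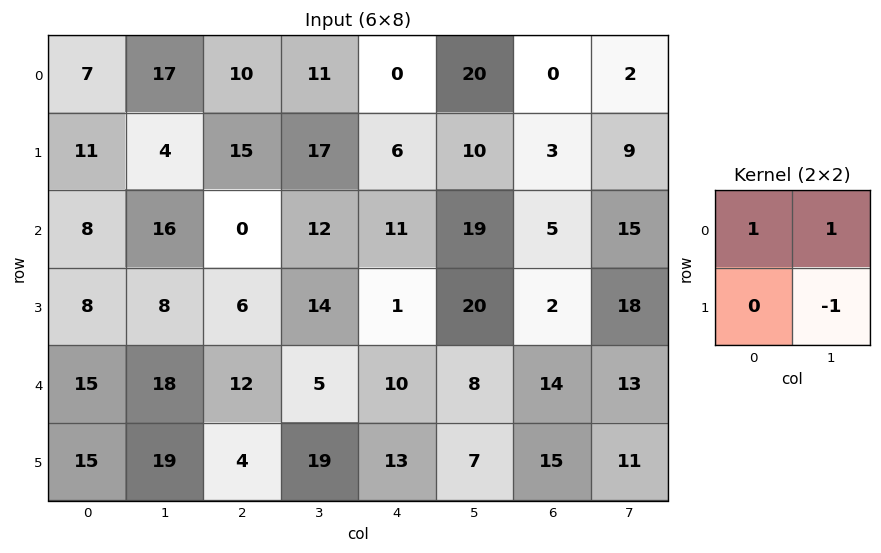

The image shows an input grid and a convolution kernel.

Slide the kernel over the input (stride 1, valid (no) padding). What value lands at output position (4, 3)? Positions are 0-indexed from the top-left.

The receptive field on the input at this output position is [5 10 / 19 13]. Elementwise product with the kernel and sum: 5·1 + 10·1 + 13·-1.

2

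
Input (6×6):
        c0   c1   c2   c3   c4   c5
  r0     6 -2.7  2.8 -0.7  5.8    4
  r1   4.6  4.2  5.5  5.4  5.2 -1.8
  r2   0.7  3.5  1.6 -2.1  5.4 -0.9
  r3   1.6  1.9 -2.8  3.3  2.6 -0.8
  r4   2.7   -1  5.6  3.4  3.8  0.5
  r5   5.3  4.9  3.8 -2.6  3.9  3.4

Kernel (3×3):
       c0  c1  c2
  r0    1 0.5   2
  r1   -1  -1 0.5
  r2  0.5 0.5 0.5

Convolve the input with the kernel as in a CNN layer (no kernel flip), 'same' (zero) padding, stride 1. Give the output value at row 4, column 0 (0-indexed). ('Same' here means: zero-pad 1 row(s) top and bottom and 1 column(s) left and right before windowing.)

The receptive field on the zero-padded input at this output position is [0 1.6 1.9 / 0 2.7 -1 / 0 5.3 4.9]. Elementwise product with the kernel and sum: 0·1 + 1.6·0.5 + 1.9·2 + 0·-1 + 2.7·-1 + -1·0.5 + 0·0.5 + 5.3·0.5 + 4.9·0.5.

6.5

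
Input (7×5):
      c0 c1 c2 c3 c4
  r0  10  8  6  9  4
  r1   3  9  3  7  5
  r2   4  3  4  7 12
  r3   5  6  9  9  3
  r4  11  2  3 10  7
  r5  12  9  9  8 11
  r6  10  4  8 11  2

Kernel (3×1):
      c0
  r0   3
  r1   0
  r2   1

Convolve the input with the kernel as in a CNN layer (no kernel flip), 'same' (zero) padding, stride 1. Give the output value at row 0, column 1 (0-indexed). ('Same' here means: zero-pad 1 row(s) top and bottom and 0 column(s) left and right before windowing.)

9

The receptive field on the zero-padded input at this output position is [0 / 8 / 9]. Elementwise product with the kernel and sum: 0·3 + 9·1.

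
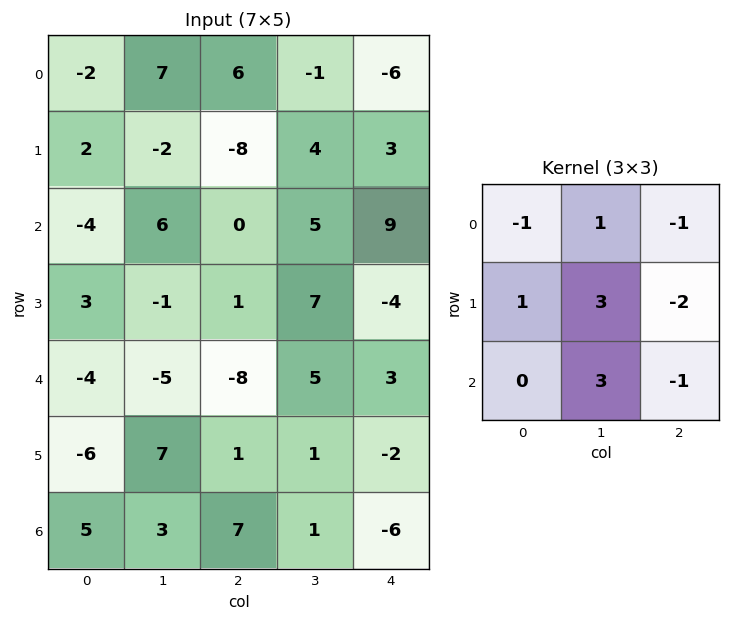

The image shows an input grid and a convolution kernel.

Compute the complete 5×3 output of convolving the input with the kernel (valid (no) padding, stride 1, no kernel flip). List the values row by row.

33 -39 3
14 -18 31
1 -52 38
12 -42 16
22 20 27

Output[0,0]: The receptive field on the input at this output position is [-2 7 6 / 2 -2 -8 / -4 6 0]. Elementwise product with the kernel and sum: -2·-1 + 7·1 + 6·-1 + 2·1 + -2·3 + -8·-2 + 6·3 + 0·-1.
Output[0,1]: The receptive field on the input at this output position is [7 6 -1 / -2 -8 4 / 6 0 5]. Elementwise product with the kernel and sum: 7·-1 + 6·1 + -1·-1 + -2·1 + -8·3 + 4·-2 + 0·3 + 5·-1.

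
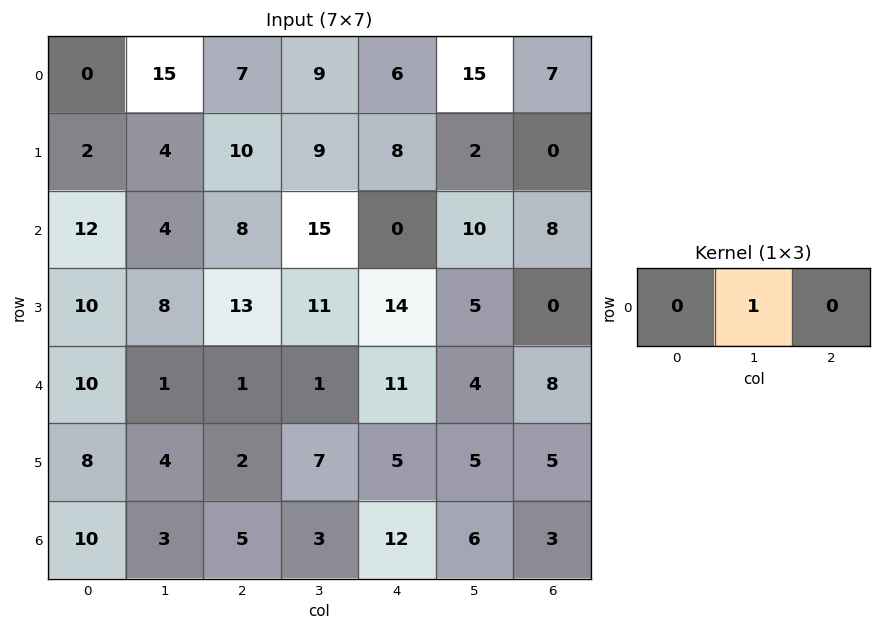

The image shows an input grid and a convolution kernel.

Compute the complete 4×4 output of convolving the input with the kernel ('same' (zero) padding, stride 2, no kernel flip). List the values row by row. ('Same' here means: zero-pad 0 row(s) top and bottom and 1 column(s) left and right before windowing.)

Output[0,0]: The receptive field on the zero-padded input at this output position is [0 0 15]. Elementwise product with the kernel and sum: 0·1.
Output[0,1]: The receptive field on the zero-padded input at this output position is [15 7 9]. Elementwise product with the kernel and sum: 7·1.

0 7 6 7
12 8 0 8
10 1 11 8
10 5 12 3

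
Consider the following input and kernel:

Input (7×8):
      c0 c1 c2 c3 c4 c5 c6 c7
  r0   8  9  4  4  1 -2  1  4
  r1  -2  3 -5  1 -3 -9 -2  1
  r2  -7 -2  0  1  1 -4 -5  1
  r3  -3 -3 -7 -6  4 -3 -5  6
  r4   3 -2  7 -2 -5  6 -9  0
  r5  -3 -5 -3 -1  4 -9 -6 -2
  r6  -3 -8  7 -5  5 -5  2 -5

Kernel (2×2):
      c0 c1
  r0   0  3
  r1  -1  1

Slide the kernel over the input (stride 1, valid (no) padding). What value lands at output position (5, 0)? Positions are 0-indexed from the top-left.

The receptive field on the input at this output position is [-3 -5 / -3 -8]. Elementwise product with the kernel and sum: -5·3 + -3·-1 + -8·1.

-20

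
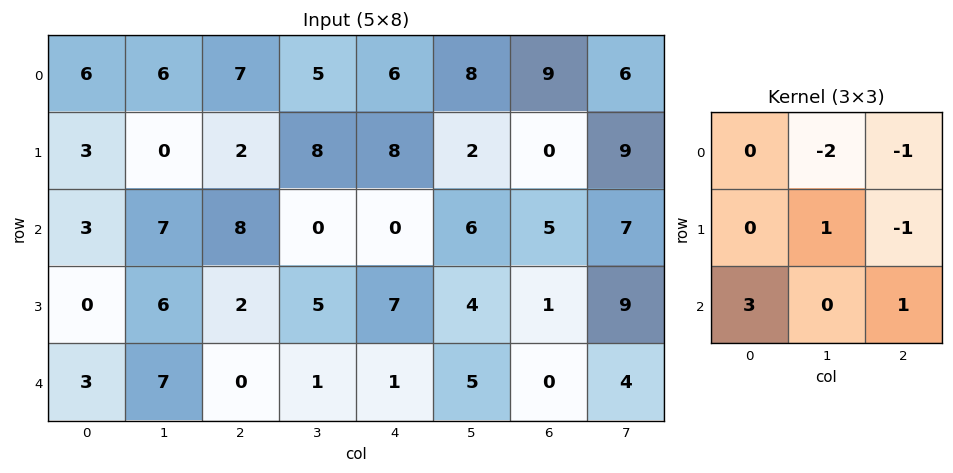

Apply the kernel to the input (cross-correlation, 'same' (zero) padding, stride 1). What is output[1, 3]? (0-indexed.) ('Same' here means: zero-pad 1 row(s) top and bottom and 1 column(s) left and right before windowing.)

The receptive field on the zero-padded input at this output position is [7 5 6 / 2 8 8 / 8 0 0]. Elementwise product with the kernel and sum: 5·-2 + 6·-1 + 8·1 + 8·-1 + 8·3 + 0·1.

8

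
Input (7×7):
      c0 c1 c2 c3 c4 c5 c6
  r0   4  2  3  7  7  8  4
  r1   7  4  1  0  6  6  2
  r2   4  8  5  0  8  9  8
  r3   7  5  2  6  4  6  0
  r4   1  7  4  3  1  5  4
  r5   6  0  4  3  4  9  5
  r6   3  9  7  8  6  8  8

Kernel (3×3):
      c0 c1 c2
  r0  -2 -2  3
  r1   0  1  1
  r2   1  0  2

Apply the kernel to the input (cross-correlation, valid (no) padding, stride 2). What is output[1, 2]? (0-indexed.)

The receptive field on the input at this output position is [8 9 8 / 4 6 0 / 1 5 4]. Elementwise product with the kernel and sum: 8·-2 + 9·-2 + 8·3 + 6·1 + 0·1 + 1·1 + 4·2.

5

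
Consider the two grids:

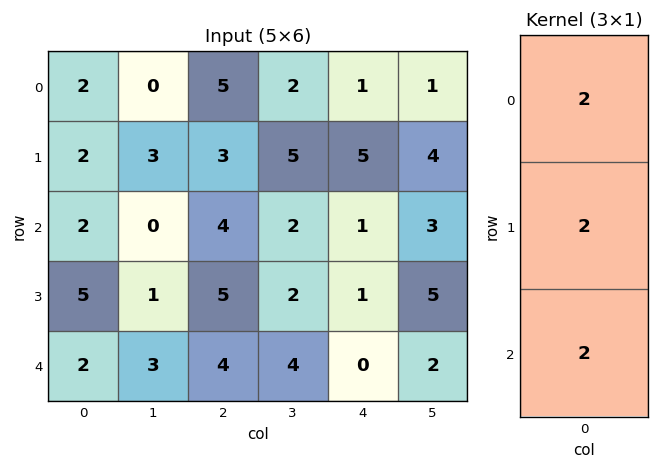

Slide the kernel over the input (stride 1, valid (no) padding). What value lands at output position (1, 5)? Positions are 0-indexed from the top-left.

The receptive field on the input at this output position is [4 / 3 / 5]. Elementwise product with the kernel and sum: 4·2 + 3·2 + 5·2.

24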